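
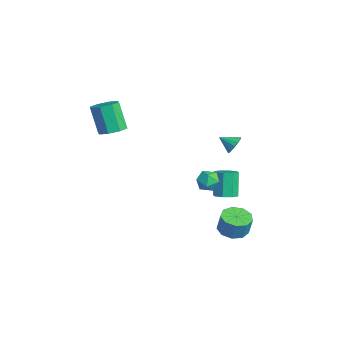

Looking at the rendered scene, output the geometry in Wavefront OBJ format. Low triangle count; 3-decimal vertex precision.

v -0.329 2.064 -0.009
v 0.328 2.462 -0.265
v 0.412 1.018 0.265
v 1.069 1.416 0.009
v 0.697 1.645 0.691
v 0.239 2.291 0.522
v 0.501 1.189 -0.522
v 0.043 1.835 -0.691
v 0.841 1.921 -0.582
v 0.962 2.203 0.167
v -0.222 1.277 -0.167
v -0.101 1.559 0.582
v -2.339 3.795 -3.352
v -1.942 4.44 -3.288
v -2.644 4.709 -1.663
v -3.041 4.065 -1.728
v -2.466 4.524 -3.528
v -3.167 4.793 -1.903
v -2.915 4.181 -3.665
v -3.616 4.45 -2.04
v -3.027 3.612 -3.619
v -3.728 3.881 -1.994
v -2.736 3.151 -3.417
v -3.438 3.42 -1.792
v -2.213 3.067 -3.177
v -2.914 3.336 -1.552
v -1.764 3.41 -3.04
v -2.465 3.679 -1.415
v -1.652 3.979 -3.086
v -2.353 4.248 -1.461
v -3.158 -2.878 3.046
v -2.364 -2.665 3.413
v -3.129 -2.929 5.221
v -3.922 -3.142 4.854
v -2.768 -2.115 3.323
v -3.533 -2.379 5.13
v -3.401 -2.012 3.07
v -4.166 -2.276 4.877
v -3.891 -2.416 2.804
v -4.656 -2.68 4.611
v -3.951 -3.091 2.679
v -4.716 -3.355 4.487
v -3.547 -3.641 2.77
v -4.312 -3.905 4.577
v -2.914 -3.744 3.023
v -3.679 -4.008 4.83
v -2.424 -3.34 3.289
v -3.189 -3.604 5.096
v 0.673 3.183 -4.233
v 1.54 2.813 -4.417
v 1.853 2.926 -3.171
v 0.987 3.297 -2.987
v 1.557 3.466 -4.481
v 1.87 3.58 -3.235
v 1.16 3.987 -4.428
v 1.474 4.101 -3.182
v 0.536 4.132 -4.285
v 0.849 4.245 -3.038
v -0.024 3.833 -4.117
v 0.289 3.946 -2.871
v -0.258 3.23 -4.003
v 0.056 3.343 -2.757
v -0.056 2.605 -3.997
v 0.258 2.718 -2.751
v 0.487 2.251 -4.102
v 0.801 2.364 -2.855
v 1.117 2.333 -4.268
v 1.431 2.446 -3.021
v 1.31 2.984 3.263
v 1.852 2.594 3.211
v 0.81 2.216 3.797
v 1.893 2.79 3.531
v 1.748 3.048 3.766
v 1.464 3.285 3.841
v 1.132 3.427 3.733
v 0.855 3.428 3.475
v 0.723 3.287 3.151
v 0.778 3.051 2.862
v 1.001 2.793 2.7
v 1.322 2.595 2.717
v 1.64 2.521 2.907
f 1 12 6
f 1 6 2
f 1 2 8
f 1 8 11
f 1 11 12
f 2 6 10
f 6 12 5
f 12 11 3
f 11 8 7
f 8 2 9
f 4 10 5
f 4 5 3
f 4 3 7
f 4 7 9
f 4 9 10
f 5 10 6
f 3 5 12
f 7 3 11
f 9 7 8
f 10 9 2
f 14 13 17
f 14 17 15
f 15 17 18
f 15 18 16
f 17 13 19
f 17 19 18
f 18 19 20
f 18 20 16
f 19 13 21
f 19 21 20
f 20 21 22
f 20 22 16
f 21 13 23
f 21 23 22
f 22 23 24
f 22 24 16
f 23 13 25
f 23 25 24
f 24 25 26
f 24 26 16
f 25 13 27
f 25 27 26
f 26 27 28
f 26 28 16
f 27 13 29
f 27 29 28
f 28 29 30
f 28 30 16
f 29 13 14
f 29 14 30
f 30 14 15
f 30 15 16
f 32 31 35
f 32 35 33
f 33 35 36
f 33 36 34
f 35 31 37
f 35 37 36
f 36 37 38
f 36 38 34
f 37 31 39
f 37 39 38
f 38 39 40
f 38 40 34
f 39 31 41
f 39 41 40
f 40 41 42
f 40 42 34
f 41 31 43
f 41 43 42
f 42 43 44
f 42 44 34
f 43 31 45
f 43 45 44
f 44 45 46
f 44 46 34
f 45 31 47
f 45 47 46
f 46 47 48
f 46 48 34
f 47 31 32
f 47 32 48
f 48 32 33
f 48 33 34
f 50 49 53
f 50 53 51
f 51 53 54
f 51 54 52
f 53 49 55
f 53 55 54
f 54 55 56
f 54 56 52
f 55 49 57
f 55 57 56
f 56 57 58
f 56 58 52
f 57 49 59
f 57 59 58
f 58 59 60
f 58 60 52
f 59 49 61
f 59 61 60
f 60 61 62
f 60 62 52
f 61 49 63
f 61 63 62
f 62 63 64
f 62 64 52
f 63 49 65
f 63 65 64
f 64 65 66
f 64 66 52
f 65 49 67
f 65 67 66
f 66 67 68
f 66 68 52
f 67 49 50
f 67 50 68
f 68 50 51
f 68 51 52
f 70 69 72
f 70 72 71
f 72 69 73
f 72 73 71
f 73 69 74
f 73 74 71
f 74 69 75
f 74 75 71
f 75 69 76
f 75 76 71
f 76 69 77
f 76 77 71
f 77 69 78
f 77 78 71
f 78 69 79
f 78 79 71
f 79 69 80
f 79 80 71
f 80 69 81
f 80 81 71
f 81 69 70
f 81 70 71



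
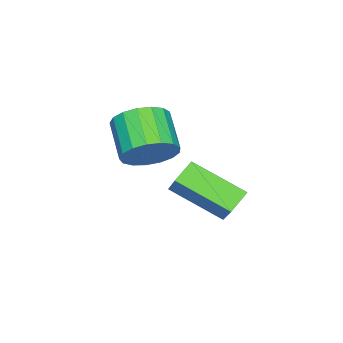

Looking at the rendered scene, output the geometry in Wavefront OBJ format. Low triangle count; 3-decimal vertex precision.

v 1.404 -0.404 -0.238
v 0.593 -0.21 0.277
v 1.202 1.524 -1.28
v 0.392 1.717 -0.764
v 2.268 0.283 0.864
v 1.458 0.476 1.38
v 2.067 2.21 -0.177
v 1.256 2.404 0.338
v 3.094 -0.174 2.429
v 3.845 -0.393 3.052
v 2.837 -1.286 3.953
v 2.086 -1.066 3.331
v 3.656 0.006 3.236
v 2.649 -0.886 4.138
v 3.339 0.364 3.236
v 2.331 -0.528 4.137
v 2.965 0.599 3.051
v 1.957 -0.294 3.952
v 2.621 0.657 2.723
v 1.613 -0.236 3.624
v 2.385 0.524 2.328
v 1.377 -0.368 3.23
v 2.311 0.232 1.957
v 1.304 -0.661 2.858
v 2.417 -0.153 1.693
v 1.41 -1.046 2.594
v 2.678 -0.543 1.598
v 1.671 -1.436 2.5
v 3.034 -0.849 1.694
v 2.027 -1.741 2.595
v 3.404 -0.999 1.958
v 2.396 -1.892 2.859
v 3.702 -0.961 2.33
v 2.695 -1.854 3.231
v 3.862 -0.742 2.725
v 2.854 -1.635 3.626
f 2 4 1
f 5 2 1
f 1 4 3
f 3 5 1
f 2 8 4
f 6 2 5
f 6 8 2
f 4 8 3
f 7 5 3
f 3 8 7
f 7 6 5
f 8 6 7
f 10 9 13
f 10 13 11
f 11 13 14
f 11 14 12
f 13 9 15
f 13 15 14
f 14 15 16
f 14 16 12
f 15 9 17
f 15 17 16
f 16 17 18
f 16 18 12
f 17 9 19
f 17 19 18
f 18 19 20
f 18 20 12
f 19 9 21
f 19 21 20
f 20 21 22
f 20 22 12
f 21 9 23
f 21 23 22
f 22 23 24
f 22 24 12
f 23 9 25
f 23 25 24
f 24 25 26
f 24 26 12
f 25 9 27
f 25 27 26
f 26 27 28
f 26 28 12
f 27 9 29
f 27 29 28
f 28 29 30
f 28 30 12
f 29 9 31
f 29 31 30
f 30 31 32
f 30 32 12
f 31 9 33
f 31 33 32
f 32 33 34
f 32 34 12
f 33 9 35
f 33 35 34
f 34 35 36
f 34 36 12
f 35 9 10
f 35 10 36
f 36 10 11
f 36 11 12



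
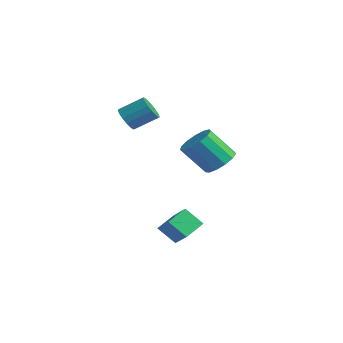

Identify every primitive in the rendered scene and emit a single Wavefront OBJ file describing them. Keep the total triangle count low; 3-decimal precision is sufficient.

v 0.954 0.53 -3.229
v 2.129 0.34 -2.367
v 0.752 1.576 -2.723
v 1.927 1.386 -1.86
v 1.633 1.054 -4.04
v 2.808 0.864 -3.177
v 1.431 2.1 -3.533
v 2.606 1.91 -2.671
v -2.784 1.263 2.346
v -2.27 1.313 1.859
v -1.661 2.328 2.607
v -2.176 2.277 3.094
v -2.505 1.533 1.752
v -1.896 2.548 2.5
v -2.804 1.691 1.78
v -2.196 2.706 2.529
v -3.099 1.752 1.939
v -2.49 2.766 2.687
v -3.322 1.7 2.19
v -2.713 2.715 2.938
v -3.421 1.548 2.477
v -2.813 2.563 3.225
v -3.375 1.33 2.734
v -2.766 2.345 3.482
v -3.193 1.097 2.902
v -2.585 2.112 3.651
v -2.918 0.902 2.943
v -2.309 1.917 3.691
v -2.612 0.79 2.847
v -2.003 1.805 3.595
v -2.346 0.786 2.636
v -1.737 1.801 3.384
v -2.18 0.891 2.359
v -1.571 1.906 3.107
v -2.152 1.081 2.078
v -1.544 2.096 2.826
v 1.399 3.704 0.386
v 2.175 3.813 0.849
v 1.476 2.885 2.237
v 0.701 2.776 1.774
v 1.878 4.214 0.968
v 1.18 3.286 2.356
v 1.429 4.453 0.902
v 0.731 3.525 2.29
v 0.971 4.454 0.672
v 0.272 3.526 2.06
v 0.648 4.217 0.351
v -0.05 3.289 1.739
v 0.564 3.817 0.042
v -0.134 2.889 1.43
v 0.745 3.381 -0.159
v 0.047 2.453 1.23
v 1.134 3.048 -0.186
v 0.436 2.12 1.202
v 1.607 2.923 -0.032
v 0.908 1.995 1.356
v 2.014 3.046 0.255
v 1.315 2.118 1.643
v 2.225 3.378 0.583
v 1.527 2.45 1.972
f 2 4 1
f 5 2 1
f 1 4 3
f 3 5 1
f 2 8 4
f 6 2 5
f 6 8 2
f 4 8 3
f 7 5 3
f 3 8 7
f 7 6 5
f 8 6 7
f 10 9 13
f 10 13 11
f 11 13 14
f 11 14 12
f 13 9 15
f 13 15 14
f 14 15 16
f 14 16 12
f 15 9 17
f 15 17 16
f 16 17 18
f 16 18 12
f 17 9 19
f 17 19 18
f 18 19 20
f 18 20 12
f 19 9 21
f 19 21 20
f 20 21 22
f 20 22 12
f 21 9 23
f 21 23 22
f 22 23 24
f 22 24 12
f 23 9 25
f 23 25 24
f 24 25 26
f 24 26 12
f 25 9 27
f 25 27 26
f 26 27 28
f 26 28 12
f 27 9 29
f 27 29 28
f 28 29 30
f 28 30 12
f 29 9 31
f 29 31 30
f 30 31 32
f 30 32 12
f 31 9 33
f 31 33 32
f 32 33 34
f 32 34 12
f 33 9 35
f 33 35 34
f 34 35 36
f 34 36 12
f 35 9 10
f 35 10 36
f 36 10 11
f 36 11 12
f 38 37 41
f 38 41 39
f 39 41 42
f 39 42 40
f 41 37 43
f 41 43 42
f 42 43 44
f 42 44 40
f 43 37 45
f 43 45 44
f 44 45 46
f 44 46 40
f 45 37 47
f 45 47 46
f 46 47 48
f 46 48 40
f 47 37 49
f 47 49 48
f 48 49 50
f 48 50 40
f 49 37 51
f 49 51 50
f 50 51 52
f 50 52 40
f 51 37 53
f 51 53 52
f 52 53 54
f 52 54 40
f 53 37 55
f 53 55 54
f 54 55 56
f 54 56 40
f 55 37 57
f 55 57 56
f 56 57 58
f 56 58 40
f 57 37 59
f 57 59 58
f 58 59 60
f 58 60 40
f 59 37 38
f 59 38 60
f 60 38 39
f 60 39 40



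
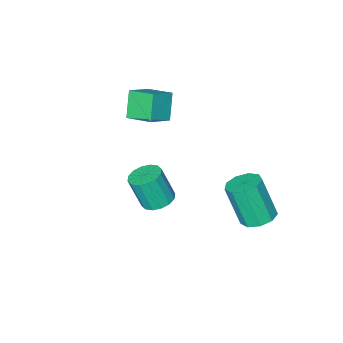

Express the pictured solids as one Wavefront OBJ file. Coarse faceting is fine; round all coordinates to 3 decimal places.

v 3.575 1.622 0.97
v 3.972 1.047 0.697
v 4.302 0.564 2.197
v 3.905 1.138 2.47
v 4.228 1.337 0.735
v 4.558 0.854 2.235
v 4.308 1.703 0.835
v 4.638 1.22 2.335
v 4.192 2.048 0.971
v 4.522 1.564 2.471
v 3.911 2.278 1.108
v 4.241 1.795 2.607
v 3.54 2.332 1.207
v 3.87 1.849 2.707
v 3.178 2.196 1.243
v 3.508 1.713 2.743
v 2.922 1.906 1.205
v 3.252 1.423 2.705
v 2.842 1.54 1.105
v 3.172 1.057 2.605
v 2.958 1.196 0.969
v 3.288 0.712 2.469
v 3.239 0.965 0.833
v 3.569 0.482 2.332
v 3.61 0.911 0.733
v 3.94 0.428 2.233
v 0.225 -3.43 2.902
v 1.343 -3.324 3.497
v -0.119 -2.174 3.327
v 0.998 -2.068 3.921
v 0.802 -2.872 1.719
v 1.919 -2.766 2.313
v 0.457 -1.616 2.143
v 1.575 -1.51 2.738
v -0.846 2.889 -2.014
v -0.358 3.553 -1.805
v -0.106 2.755 0.143
v -0.594 2.091 -0.066
v -0.915 3.67 -1.686
v -0.663 2.872 0.263
v -1.439 3.421 -1.72
v -1.188 2.624 0.229
v -1.686 2.924 -1.891
v -1.434 2.126 0.057
v -1.54 2.41 -2.12
v -1.288 1.612 -0.172
v -1.069 2.12 -2.3
v -0.817 1.323 -0.352
v -0.493 2.19 -2.346
v -0.242 1.393 -0.397
v -0.083 2.587 -2.236
v 0.169 1.789 -0.288
v -0.029 3.125 -2.023
v 0.222 2.328 -0.075
f 2 1 5
f 2 5 3
f 3 5 6
f 3 6 4
f 5 1 7
f 5 7 6
f 6 7 8
f 6 8 4
f 7 1 9
f 7 9 8
f 8 9 10
f 8 10 4
f 9 1 11
f 9 11 10
f 10 11 12
f 10 12 4
f 11 1 13
f 11 13 12
f 12 13 14
f 12 14 4
f 13 1 15
f 13 15 14
f 14 15 16
f 14 16 4
f 15 1 17
f 15 17 16
f 16 17 18
f 16 18 4
f 17 1 19
f 17 19 18
f 18 19 20
f 18 20 4
f 19 1 21
f 19 21 20
f 20 21 22
f 20 22 4
f 21 1 23
f 21 23 22
f 22 23 24
f 22 24 4
f 23 1 25
f 23 25 24
f 24 25 26
f 24 26 4
f 25 1 2
f 25 2 26
f 26 2 3
f 26 3 4
f 28 30 27
f 31 28 27
f 27 30 29
f 29 31 27
f 28 34 30
f 32 28 31
f 32 34 28
f 30 34 29
f 33 31 29
f 29 34 33
f 33 32 31
f 34 32 33
f 36 35 39
f 36 39 37
f 37 39 40
f 37 40 38
f 39 35 41
f 39 41 40
f 40 41 42
f 40 42 38
f 41 35 43
f 41 43 42
f 42 43 44
f 42 44 38
f 43 35 45
f 43 45 44
f 44 45 46
f 44 46 38
f 45 35 47
f 45 47 46
f 46 47 48
f 46 48 38
f 47 35 49
f 47 49 48
f 48 49 50
f 48 50 38
f 49 35 51
f 49 51 50
f 50 51 52
f 50 52 38
f 51 35 53
f 51 53 52
f 52 53 54
f 52 54 38
f 53 35 36
f 53 36 54
f 54 36 37
f 54 37 38



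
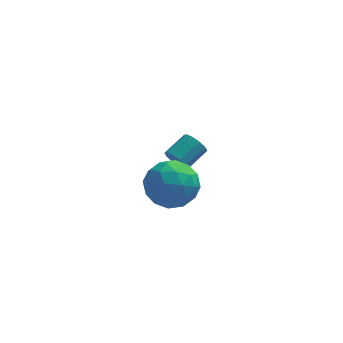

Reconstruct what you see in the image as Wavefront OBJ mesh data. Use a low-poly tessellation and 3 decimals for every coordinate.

v 1.519 -1.626 2.035
v 2.43 -1.088 1.429
v 2.51 -3.332 2.011
v 3.421 -2.794 1.405
v 3.205 -2.5 2.569
v 2.593 -1.445 2.584
v 2.347 -2.975 0.856
v 1.735 -1.92 0.871
v 2.942 -1.921 0.701
v 3.473 -1.628 1.759
v 1.467 -2.792 1.681
v 1.998 -2.499 2.739
v 1.888 -1.207 1.734
v 3.052 -3.213 1.706
v 2.926 -3.04 2.39
v 3.461 -2.724 2.034
v 1.983 -1.417 2.413
v 2.519 -1.101 2.057
v 2.975 -1.931 2.727
v 2.421 -3.319 1.383
v 2.957 -3.003 1.027
v 1.479 -1.696 1.406
v 2.014 -1.38 1.05
v 1.965 -2.489 0.713
v 2.724 -1.381 0.95
v 3.307 -2.384 0.936
v 2.675 -2.49 0.613
v 2.315 -1.87 0.622
v 3.036 -1.208 1.572
v 3.619 -2.212 1.558
v 3.492 -2.039 2.242
v 3.132 -1.419 2.25
v 3.337 -1.698 1.144
v 1.321 -2.208 1.882
v 1.904 -3.212 1.868
v 1.808 -3.001 1.19
v 1.448 -2.381 1.198
v 1.633 -2.036 2.504
v 2.216 -3.039 2.49
v 2.625 -2.55 2.818
v 2.265 -1.93 2.827
v 1.603 -2.722 2.296
v 2.57 2.256 -0.644
v 2.969 2.183 -1.152
v 3.79 3.012 -0.624
v 3.39 3.084 -0.116
v 2.717 2.485 -1.234
v 3.537 3.314 -0.706
v 2.408 2.699 -1.09
v 3.229 3.528 -0.563
v 2.162 2.744 -0.776
v 2.983 3.573 -0.249
v 2.071 2.602 -0.412
v 2.892 3.431 0.115
v 2.17 2.328 -0.136
v 2.991 3.157 0.392
v 2.423 2.026 -0.054
v 3.243 2.855 0.474
v 2.731 1.812 -0.197
v 3.552 2.641 0.33
v 2.977 1.767 -0.511
v 3.798 2.596 0.016
v 3.068 1.909 -0.875
v 3.889 2.738 -0.348
f 1 38 17
f 38 12 41
f 17 41 6
f 38 41 17
f 1 17 13
f 17 6 18
f 13 18 2
f 17 18 13
f 1 13 22
f 13 2 23
f 22 23 8
f 13 23 22
f 1 22 34
f 22 8 37
f 34 37 11
f 22 37 34
f 1 34 38
f 34 11 42
f 38 42 12
f 34 42 38
f 2 18 29
f 18 6 32
f 29 32 10
f 18 32 29
f 6 41 19
f 41 12 40
f 19 40 5
f 41 40 19
f 12 42 39
f 42 11 35
f 39 35 3
f 42 35 39
f 11 37 36
f 37 8 24
f 36 24 7
f 37 24 36
f 8 23 28
f 23 2 25
f 28 25 9
f 23 25 28
f 4 30 16
f 30 10 31
f 16 31 5
f 30 31 16
f 4 16 14
f 16 5 15
f 14 15 3
f 16 15 14
f 4 14 21
f 14 3 20
f 21 20 7
f 14 20 21
f 4 21 26
f 21 7 27
f 26 27 9
f 21 27 26
f 4 26 30
f 26 9 33
f 30 33 10
f 26 33 30
f 5 31 19
f 31 10 32
f 19 32 6
f 31 32 19
f 3 15 39
f 15 5 40
f 39 40 12
f 15 40 39
f 7 20 36
f 20 3 35
f 36 35 11
f 20 35 36
f 9 27 28
f 27 7 24
f 28 24 8
f 27 24 28
f 10 33 29
f 33 9 25
f 29 25 2
f 33 25 29
f 44 43 47
f 44 47 45
f 45 47 48
f 45 48 46
f 47 43 49
f 47 49 48
f 48 49 50
f 48 50 46
f 49 43 51
f 49 51 50
f 50 51 52
f 50 52 46
f 51 43 53
f 51 53 52
f 52 53 54
f 52 54 46
f 53 43 55
f 53 55 54
f 54 55 56
f 54 56 46
f 55 43 57
f 55 57 56
f 56 57 58
f 56 58 46
f 57 43 59
f 57 59 58
f 58 59 60
f 58 60 46
f 59 43 61
f 59 61 60
f 60 61 62
f 60 62 46
f 61 43 63
f 61 63 62
f 62 63 64
f 62 64 46
f 63 43 44
f 63 44 64
f 64 44 45
f 64 45 46



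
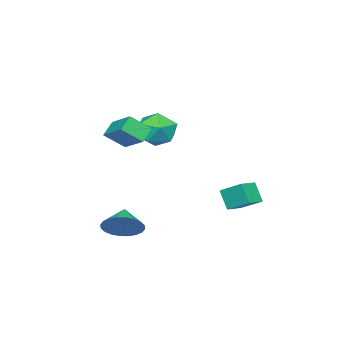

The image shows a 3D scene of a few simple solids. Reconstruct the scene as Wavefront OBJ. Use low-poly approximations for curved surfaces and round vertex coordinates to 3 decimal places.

v -4.116 0.123 -1.749
v -4.093 1.307 -1.08
v -3.812 0.71 -2.798
v -3.788 1.894 -2.129
v -2.992 -0.034 -1.511
v -2.968 1.15 -0.842
v -2.687 0.553 -2.56
v -2.664 1.737 -1.891
v 3.05 -1.809 -2.183
v 3.496 -1.381 -1.346
v 2.13 -2.271 -1.457
v 3.25 -1.082 -1.467
v 2.974 -0.893 -1.696
v 2.709 -0.843 -2
v 2.496 -0.941 -2.331
v 2.368 -1.17 -2.64
v 2.343 -1.497 -2.88
v 2.426 -1.871 -3.013
v 2.604 -2.236 -3.02
v 2.85 -2.535 -2.9
v 3.126 -2.724 -2.67
v 3.391 -2.774 -2.367
v 3.604 -2.676 -2.035
v 3.732 -2.447 -1.726
v 3.757 -2.12 -1.487
v 3.674 -1.746 -1.353
v 1.034 -2.393 2.996
v 1.675 -3.183 3.806
v 1.77 -0.981 3.791
v 2.412 -1.771 4.6
v 1.768 -2.429 2.38
v 2.41 -3.219 3.189
v 2.505 -1.017 3.174
v 3.146 -1.807 3.984
v -1.203 -1.734 1.988
v -0.465 -2.608 2.045
v -2.395 -2.672 3.055
v -1.657 -3.546 3.112
v -1.415 -2.556 3.637
v -0.678 -1.976 2.977
v -2.182 -3.304 2.123
v -1.445 -2.724 1.463
v -1.069 -3.578 2.129
v -0.595 -3.116 3.064
v -2.265 -2.164 2.036
v -1.791 -1.702 2.971
f 2 4 1
f 5 2 1
f 1 4 3
f 3 5 1
f 2 8 4
f 6 2 5
f 6 8 2
f 4 8 3
f 7 5 3
f 3 8 7
f 7 6 5
f 8 6 7
f 10 9 12
f 10 12 11
f 12 9 13
f 12 13 11
f 13 9 14
f 13 14 11
f 14 9 15
f 14 15 11
f 15 9 16
f 15 16 11
f 16 9 17
f 16 17 11
f 17 9 18
f 17 18 11
f 18 9 19
f 18 19 11
f 19 9 20
f 19 20 11
f 20 9 21
f 20 21 11
f 21 9 22
f 21 22 11
f 22 9 23
f 22 23 11
f 23 9 24
f 23 24 11
f 24 9 25
f 24 25 11
f 25 9 26
f 25 26 11
f 26 9 10
f 26 10 11
f 28 30 27
f 31 28 27
f 27 30 29
f 29 31 27
f 28 34 30
f 32 28 31
f 32 34 28
f 30 34 29
f 33 31 29
f 29 34 33
f 33 32 31
f 34 32 33
f 35 46 40
f 35 40 36
f 35 36 42
f 35 42 45
f 35 45 46
f 36 40 44
f 40 46 39
f 46 45 37
f 45 42 41
f 42 36 43
f 38 44 39
f 38 39 37
f 38 37 41
f 38 41 43
f 38 43 44
f 39 44 40
f 37 39 46
f 41 37 45
f 43 41 42
f 44 43 36



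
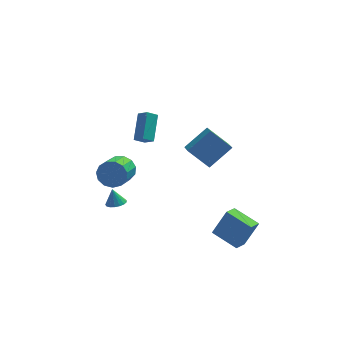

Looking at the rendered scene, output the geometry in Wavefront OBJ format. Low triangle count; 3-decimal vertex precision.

v -3.186 0.177 -4.076
v -2.724 -0.224 -3.891
v -3.394 0.423 -3.024
v -2.579 0.043 -3.925
v -2.573 0.342 -3.994
v -2.708 0.603 -4.081
v -2.953 0.766 -4.167
v -3.251 0.794 -4.233
v -3.534 0.682 -4.262
v -3.737 0.453 -4.249
v -3.815 0.161 -4.196
v -3.748 -0.127 -4.116
v -3.553 -0.345 -4.026
v -3.274 -0.444 -3.948
v -2.974 -0.4 -3.9
v 3.481 -4.501 -4.556
v 4.3 -4.314 -2.918
v 2.173 -3.417 -4.026
v 2.992 -3.229 -2.388
v 4.008 -3.691 -4.912
v 4.827 -3.503 -3.274
v 2.7 -2.606 -4.382
v 3.519 -2.419 -2.744
v -2.856 1.914 -2.352
v -2.198 1.966 -1.656
v -2.745 0.517 -1.031
v -3.404 0.466 -1.728
v -2.639 2.214 -1.467
v -3.187 0.766 -0.842
v -3.15 2.368 -1.559
v -3.697 0.919 -0.934
v -3.567 2.377 -1.903
v -4.115 0.928 -1.278
v -3.759 2.239 -2.39
v -4.306 0.791 -1.765
v -3.664 1.999 -2.865
v -4.211 0.55 -2.24
v -3.312 1.731 -3.177
v -3.86 0.283 -2.552
v -2.816 1.522 -3.228
v -3.364 0.073 -2.603
v -2.333 1.437 -3
v -2.88 -0.012 -2.376
v -2.015 1.504 -2.567
v -2.563 0.055 -1.943
v -1.965 1.701 -2.066
v -2.513 0.252 -1.441
v 0.739 -3.985 3.55
v 2.033 -3.328 4.665
v 0.633 -2.775 2.96
v 1.927 -2.119 4.075
v 1.913 -4.421 2.445
v 3.207 -3.765 3.56
v 1.807 -3.212 1.855
v 3.101 -2.555 2.97
v -1.45 1.176 0.501
v -2.085 0.932 0.942
v -1.147 2.627 1.737
v -1.781 2.383 2.179
v -0.939 0.677 0.961
v -1.573 0.433 1.403
v -0.635 2.128 2.198
v -1.27 1.884 2.639
f 2 1 4
f 2 4 3
f 4 1 5
f 4 5 3
f 5 1 6
f 5 6 3
f 6 1 7
f 6 7 3
f 7 1 8
f 7 8 3
f 8 1 9
f 8 9 3
f 9 1 10
f 9 10 3
f 10 1 11
f 10 11 3
f 11 1 12
f 11 12 3
f 12 1 13
f 12 13 3
f 13 1 14
f 13 14 3
f 14 1 15
f 14 15 3
f 15 1 2
f 15 2 3
f 17 19 16
f 20 17 16
f 16 19 18
f 18 20 16
f 17 23 19
f 21 17 20
f 21 23 17
f 19 23 18
f 22 20 18
f 18 23 22
f 22 21 20
f 23 21 22
f 25 24 28
f 25 28 26
f 26 28 29
f 26 29 27
f 28 24 30
f 28 30 29
f 29 30 31
f 29 31 27
f 30 24 32
f 30 32 31
f 31 32 33
f 31 33 27
f 32 24 34
f 32 34 33
f 33 34 35
f 33 35 27
f 34 24 36
f 34 36 35
f 35 36 37
f 35 37 27
f 36 24 38
f 36 38 37
f 37 38 39
f 37 39 27
f 38 24 40
f 38 40 39
f 39 40 41
f 39 41 27
f 40 24 42
f 40 42 41
f 41 42 43
f 41 43 27
f 42 24 44
f 42 44 43
f 43 44 45
f 43 45 27
f 44 24 46
f 44 46 45
f 45 46 47
f 45 47 27
f 46 24 25
f 46 25 47
f 47 25 26
f 47 26 27
f 49 51 48
f 52 49 48
f 48 51 50
f 50 52 48
f 49 55 51
f 53 49 52
f 53 55 49
f 51 55 50
f 54 52 50
f 50 55 54
f 54 53 52
f 55 53 54
f 57 59 56
f 60 57 56
f 56 59 58
f 58 60 56
f 57 63 59
f 61 57 60
f 61 63 57
f 59 63 58
f 62 60 58
f 58 63 62
f 62 61 60
f 63 61 62



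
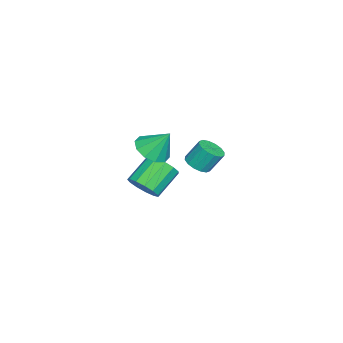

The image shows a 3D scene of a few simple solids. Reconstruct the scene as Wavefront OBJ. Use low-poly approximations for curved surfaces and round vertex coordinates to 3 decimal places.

v -2.461 -1.645 -2.608
v -1.895 -1.86 -1.8
v -3.233 -1.109 -0.663
v -3.799 -0.895 -1.472
v -1.744 -1.338 -1.967
v -3.082 -0.587 -0.83
v -1.82 -0.913 -2.338
v -3.159 -0.162 -1.201
v -2.1 -0.721 -2.795
v -3.439 0.03 -1.658
v -2.494 -0.822 -3.192
v -3.833 -0.071 -2.055
v -2.878 -1.185 -3.404
v -4.217 -0.434 -2.268
v -3.129 -1.694 -3.364
v -4.468 -0.943 -2.227
v -3.168 -2.187 -3.083
v -4.507 -1.436 -1.947
v -2.983 -2.509 -2.652
v -4.321 -1.758 -1.515
v -2.631 -2.557 -2.207
v -3.97 -1.806 -1.07
v -2.226 -2.315 -1.889
v -3.564 -1.564 -0.753
v -2.052 -1.012 0.718
v -1.114 -0.588 0.36
v -1.968 -0.028 2.102
v -1.618 -0.21 0.121
v -2.288 -0.138 0.111
v -2.867 -0.401 0.332
v -3.135 -0.897 0.701
v -2.989 -1.437 1.077
v -2.485 -1.814 1.315
v -1.816 -1.886 1.326
v -1.236 -1.624 1.104
v -0.968 -1.128 0.735
v 3.283 2.769 3.394
v 3.946 3.086 3.315
v 3.761 3.749 4.406
v 3.097 3.431 4.486
v 3.703 3.319 3.132
v 3.517 3.981 4.223
v 3.347 3.404 3.02
v 3.161 4.066 4.111
v 2.973 3.319 3.008
v 2.788 3.981 4.099
v 2.683 3.087 3.1
v 2.497 3.749 4.191
v 2.553 2.769 3.27
v 2.368 3.431 4.362
v 2.619 2.451 3.474
v 2.434 3.114 4.565
v 2.863 2.219 3.657
v 2.677 2.881 4.748
v 3.219 2.134 3.769
v 3.033 2.796 4.86
v 3.592 2.219 3.781
v 3.407 2.881 4.872
v 3.883 2.451 3.689
v 3.697 3.113 4.78
v 4.012 2.769 3.518
v 3.827 3.431 4.61
f 2 1 5
f 2 5 3
f 3 5 6
f 3 6 4
f 5 1 7
f 5 7 6
f 6 7 8
f 6 8 4
f 7 1 9
f 7 9 8
f 8 9 10
f 8 10 4
f 9 1 11
f 9 11 10
f 10 11 12
f 10 12 4
f 11 1 13
f 11 13 12
f 12 13 14
f 12 14 4
f 13 1 15
f 13 15 14
f 14 15 16
f 14 16 4
f 15 1 17
f 15 17 16
f 16 17 18
f 16 18 4
f 17 1 19
f 17 19 18
f 18 19 20
f 18 20 4
f 19 1 21
f 19 21 20
f 20 21 22
f 20 22 4
f 21 1 23
f 21 23 22
f 22 23 24
f 22 24 4
f 23 1 2
f 23 2 24
f 24 2 3
f 24 3 4
f 26 25 28
f 26 28 27
f 28 25 29
f 28 29 27
f 29 25 30
f 29 30 27
f 30 25 31
f 30 31 27
f 31 25 32
f 31 32 27
f 32 25 33
f 32 33 27
f 33 25 34
f 33 34 27
f 34 25 35
f 34 35 27
f 35 25 36
f 35 36 27
f 36 25 26
f 36 26 27
f 38 37 41
f 38 41 39
f 39 41 42
f 39 42 40
f 41 37 43
f 41 43 42
f 42 43 44
f 42 44 40
f 43 37 45
f 43 45 44
f 44 45 46
f 44 46 40
f 45 37 47
f 45 47 46
f 46 47 48
f 46 48 40
f 47 37 49
f 47 49 48
f 48 49 50
f 48 50 40
f 49 37 51
f 49 51 50
f 50 51 52
f 50 52 40
f 51 37 53
f 51 53 52
f 52 53 54
f 52 54 40
f 53 37 55
f 53 55 54
f 54 55 56
f 54 56 40
f 55 37 57
f 55 57 56
f 56 57 58
f 56 58 40
f 57 37 59
f 57 59 58
f 58 59 60
f 58 60 40
f 59 37 61
f 59 61 60
f 60 61 62
f 60 62 40
f 61 37 38
f 61 38 62
f 62 38 39
f 62 39 40



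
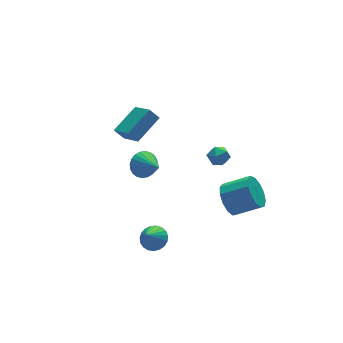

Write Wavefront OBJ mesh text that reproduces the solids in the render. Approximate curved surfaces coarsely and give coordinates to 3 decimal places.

v -1.256 2.133 0.801
v -1.709 2.488 1.44
v -1.392 3.641 -0.134
v -1.845 3.996 0.504
v 0.445 2.804 1.636
v -0.008 3.159 2.274
v 0.309 4.312 0.7
v -0.144 4.667 1.339
v 1.72 -2.93 -1.497
v 2.408 -2.573 -2.235
v 3.708 -3.352 -1.401
v 3.02 -3.71 -0.663
v 2.385 -2.151 -1.805
v 3.685 -2.93 -0.971
v 2.151 -1.976 -1.278
v 3.451 -2.755 -0.444
v 1.781 -2.104 -0.82
v 3.081 -2.883 0.014
v 1.391 -2.495 -0.577
v 2.691 -3.274 0.257
v 1.105 -3.023 -0.626
v 2.405 -3.803 0.208
v 1.015 -3.523 -0.952
v 2.315 -4.302 -0.118
v 1.149 -3.834 -1.451
v 2.449 -4.613 -0.616
v 1.464 -3.858 -1.964
v 2.764 -4.637 -1.13
v 1.86 -3.588 -2.329
v 3.16 -4.367 -1.495
v 2.212 -3.109 -2.43
v 3.512 -3.888 -1.596
v 1.187 -1.78 1.348
v 1.472 -1.412 1.89
v 1.548 -2.768 1.83
v 1.833 -2.4 2.372
v 1.122 -2.436 2.299
v 0.9 -1.825 2.001
v 2.12 -2.355 1.719
v 1.898 -1.744 1.421
v 2.049 -1.767 2.12
v 1.432 -1.817 2.478
v 1.588 -2.363 1.242
v 0.971 -2.413 1.6
v -2.994 -3.075 -2.575
v -2.339 -3.475 -2.316
v -3.686 -3.505 -1.485
v -2.298 -3.174 -2.171
v -2.378 -2.855 -2.097
v -2.565 -2.575 -2.104
v -2.825 -2.381 -2.194
v -3.115 -2.307 -2.349
v -3.384 -2.366 -2.543
v -3.585 -2.548 -2.742
v -3.684 -2.821 -2.913
v -3.664 -3.138 -3.025
v -3.528 -3.444 -3.059
v -3.3 -3.686 -3.01
v -3.018 -3.823 -2.885
v -2.733 -3.831 -2.706
v -2.492 -3.708 -2.505
v -0.973 2.047 -1.401
v -0.079 2.131 -1.468
v -0.767 0.573 -0.499
v -0.143 2.305 -1.169
v -0.332 2.44 -0.906
v -0.619 2.514 -0.718
v -0.96 2.518 -0.634
v -1.303 2.45 -0.667
v -1.596 2.32 -0.812
v -1.794 2.149 -1.046
v -1.867 1.962 -1.335
v -1.803 1.789 -1.633
v -1.614 1.654 -1.896
v -1.327 1.579 -2.084
v -0.986 1.576 -2.168
v -0.643 1.644 -2.135
v -0.35 1.773 -1.99
v -0.152 1.944 -1.756
f 2 4 1
f 5 2 1
f 1 4 3
f 3 5 1
f 2 8 4
f 6 2 5
f 6 8 2
f 4 8 3
f 7 5 3
f 3 8 7
f 7 6 5
f 8 6 7
f 10 9 13
f 10 13 11
f 11 13 14
f 11 14 12
f 13 9 15
f 13 15 14
f 14 15 16
f 14 16 12
f 15 9 17
f 15 17 16
f 16 17 18
f 16 18 12
f 17 9 19
f 17 19 18
f 18 19 20
f 18 20 12
f 19 9 21
f 19 21 20
f 20 21 22
f 20 22 12
f 21 9 23
f 21 23 22
f 22 23 24
f 22 24 12
f 23 9 25
f 23 25 24
f 24 25 26
f 24 26 12
f 25 9 27
f 25 27 26
f 26 27 28
f 26 28 12
f 27 9 29
f 27 29 28
f 28 29 30
f 28 30 12
f 29 9 31
f 29 31 30
f 30 31 32
f 30 32 12
f 31 9 10
f 31 10 32
f 32 10 11
f 32 11 12
f 33 44 38
f 33 38 34
f 33 34 40
f 33 40 43
f 33 43 44
f 34 38 42
f 38 44 37
f 44 43 35
f 43 40 39
f 40 34 41
f 36 42 37
f 36 37 35
f 36 35 39
f 36 39 41
f 36 41 42
f 37 42 38
f 35 37 44
f 39 35 43
f 41 39 40
f 42 41 34
f 46 45 48
f 46 48 47
f 48 45 49
f 48 49 47
f 49 45 50
f 49 50 47
f 50 45 51
f 50 51 47
f 51 45 52
f 51 52 47
f 52 45 53
f 52 53 47
f 53 45 54
f 53 54 47
f 54 45 55
f 54 55 47
f 55 45 56
f 55 56 47
f 56 45 57
f 56 57 47
f 57 45 58
f 57 58 47
f 58 45 59
f 58 59 47
f 59 45 60
f 59 60 47
f 60 45 61
f 60 61 47
f 61 45 46
f 61 46 47
f 63 62 65
f 63 65 64
f 65 62 66
f 65 66 64
f 66 62 67
f 66 67 64
f 67 62 68
f 67 68 64
f 68 62 69
f 68 69 64
f 69 62 70
f 69 70 64
f 70 62 71
f 70 71 64
f 71 62 72
f 71 72 64
f 72 62 73
f 72 73 64
f 73 62 74
f 73 74 64
f 74 62 75
f 74 75 64
f 75 62 76
f 75 76 64
f 76 62 77
f 76 77 64
f 77 62 78
f 77 78 64
f 78 62 79
f 78 79 64
f 79 62 63
f 79 63 64



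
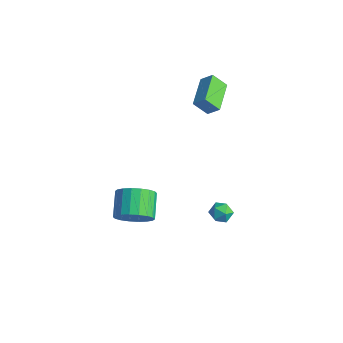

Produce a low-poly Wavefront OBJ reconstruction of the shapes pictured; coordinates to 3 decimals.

v -4.245 4.419 3.321
v -4.755 3.826 4.165
v -3.664 4.777 3.924
v -4.174 4.184 4.767
v -2.986 2.896 3.013
v -3.496 2.303 3.856
v -2.405 3.254 3.615
v -2.915 2.661 4.459
v -1.431 -3.223 -1.065
v -1.134 -3.719 -0.141
v -2.173 -2.793 0.689
v -2.469 -2.297 -0.235
v -0.824 -3.347 -0.168
v -1.863 -2.421 0.662
v -0.634 -2.95 -0.373
v -1.673 -2.024 0.457
v -0.602 -2.607 -0.715
v -1.641 -1.682 0.115
v -0.734 -2.387 -1.126
v -1.773 -1.461 -0.296
v -1.004 -2.332 -1.525
v -2.043 -1.406 -0.695
v -1.358 -2.453 -1.833
v -2.397 -1.527 -1.003
v -1.727 -2.727 -1.989
v -2.766 -1.801 -1.159
v -2.037 -3.099 -1.962
v -3.076 -2.173 -1.132
v -2.227 -3.496 -1.757
v -3.266 -2.57 -0.927
v -2.259 -3.838 -1.415
v -3.298 -2.913 -0.585
v -2.127 -4.059 -1.004
v -3.166 -3.133 -0.174
v -1.857 -4.114 -0.605
v -2.896 -3.188 0.225
v -1.503 -3.993 -0.297
v -2.542 -3.067 0.533
v -1.243 2.182 -3.862
v -0.925 2.699 -3.463
v -0.455 1.401 -3.477
v -0.137 1.918 -3.078
v -0.798 1.677 -2.9
v -1.285 2.16 -3.138
v -0.095 1.94 -3.802
v -0.582 2.423 -4.04
v -0.216 2.549 -3.427
v -0.65 2.386 -2.869
v -0.73 1.714 -4.071
v -1.164 1.551 -3.513
f 2 4 1
f 5 2 1
f 1 4 3
f 3 5 1
f 2 8 4
f 6 2 5
f 6 8 2
f 4 8 3
f 7 5 3
f 3 8 7
f 7 6 5
f 8 6 7
f 10 9 13
f 10 13 11
f 11 13 14
f 11 14 12
f 13 9 15
f 13 15 14
f 14 15 16
f 14 16 12
f 15 9 17
f 15 17 16
f 16 17 18
f 16 18 12
f 17 9 19
f 17 19 18
f 18 19 20
f 18 20 12
f 19 9 21
f 19 21 20
f 20 21 22
f 20 22 12
f 21 9 23
f 21 23 22
f 22 23 24
f 22 24 12
f 23 9 25
f 23 25 24
f 24 25 26
f 24 26 12
f 25 9 27
f 25 27 26
f 26 27 28
f 26 28 12
f 27 9 29
f 27 29 28
f 28 29 30
f 28 30 12
f 29 9 31
f 29 31 30
f 30 31 32
f 30 32 12
f 31 9 33
f 31 33 32
f 32 33 34
f 32 34 12
f 33 9 35
f 33 35 34
f 34 35 36
f 34 36 12
f 35 9 37
f 35 37 36
f 36 37 38
f 36 38 12
f 37 9 10
f 37 10 38
f 38 10 11
f 38 11 12
f 39 50 44
f 39 44 40
f 39 40 46
f 39 46 49
f 39 49 50
f 40 44 48
f 44 50 43
f 50 49 41
f 49 46 45
f 46 40 47
f 42 48 43
f 42 43 41
f 42 41 45
f 42 45 47
f 42 47 48
f 43 48 44
f 41 43 50
f 45 41 49
f 47 45 46
f 48 47 40



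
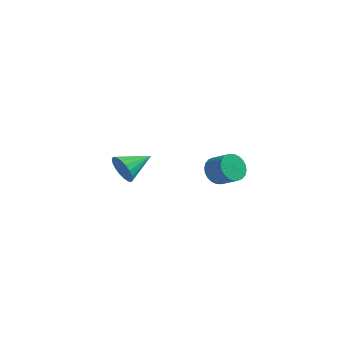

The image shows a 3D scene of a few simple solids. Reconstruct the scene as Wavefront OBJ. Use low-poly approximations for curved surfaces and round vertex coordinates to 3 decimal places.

v 3.136 1.35 -1.6
v 3.548 1.068 -2.431
v 4.697 0.807 -1.771
v 4.284 1.09 -0.94
v 3.631 1.437 -2.429
v 4.78 1.177 -1.77
v 3.638 1.793 -2.301
v 4.787 1.533 -1.642
v 3.569 2.082 -2.066
v 4.718 1.821 -1.407
v 3.434 2.259 -1.76
v 4.583 1.999 -1.101
v 3.253 2.298 -1.43
v 4.402 2.037 -0.771
v 3.055 2.193 -1.126
v 4.203 1.932 -0.466
v 2.868 1.959 -0.893
v 4.017 1.698 -0.234
v 2.723 1.633 -0.769
v 3.872 1.372 -0.109
v 2.64 1.263 -0.77
v 3.789 1.003 -0.111
v 2.633 0.907 -0.898
v 3.782 0.647 -0.239
v 2.702 0.619 -1.133
v 3.851 0.358 -0.474
v 2.837 0.441 -1.439
v 3.986 0.181 -0.78
v 3.018 0.403 -1.769
v 4.167 0.142 -1.11
v 3.217 0.508 -2.074
v 4.365 0.247 -1.414
v 3.403 0.742 -2.306
v 4.552 0.481 -1.647
v -3.863 2.914 -3.761
v -3.224 2.863 -4.63
v -2.877 4.626 -3.139
v -3.593 3.131 -4.784
v -4.015 3.356 -4.735
v -4.406 3.493 -4.493
v -4.69 3.516 -4.106
v -4.811 3.42 -3.65
v -4.743 3.224 -3.217
v -4.501 2.966 -2.891
v -4.133 2.698 -2.738
v -3.711 2.473 -2.787
v -3.319 2.336 -3.029
v -3.035 2.313 -3.416
v -2.915 2.409 -3.871
v -2.982 2.605 -4.305
f 2 1 5
f 2 5 3
f 3 5 6
f 3 6 4
f 5 1 7
f 5 7 6
f 6 7 8
f 6 8 4
f 7 1 9
f 7 9 8
f 8 9 10
f 8 10 4
f 9 1 11
f 9 11 10
f 10 11 12
f 10 12 4
f 11 1 13
f 11 13 12
f 12 13 14
f 12 14 4
f 13 1 15
f 13 15 14
f 14 15 16
f 14 16 4
f 15 1 17
f 15 17 16
f 16 17 18
f 16 18 4
f 17 1 19
f 17 19 18
f 18 19 20
f 18 20 4
f 19 1 21
f 19 21 20
f 20 21 22
f 20 22 4
f 21 1 23
f 21 23 22
f 22 23 24
f 22 24 4
f 23 1 25
f 23 25 24
f 24 25 26
f 24 26 4
f 25 1 27
f 25 27 26
f 26 27 28
f 26 28 4
f 27 1 29
f 27 29 28
f 28 29 30
f 28 30 4
f 29 1 31
f 29 31 30
f 30 31 32
f 30 32 4
f 31 1 33
f 31 33 32
f 32 33 34
f 32 34 4
f 33 1 2
f 33 2 34
f 34 2 3
f 34 3 4
f 36 35 38
f 36 38 37
f 38 35 39
f 38 39 37
f 39 35 40
f 39 40 37
f 40 35 41
f 40 41 37
f 41 35 42
f 41 42 37
f 42 35 43
f 42 43 37
f 43 35 44
f 43 44 37
f 44 35 45
f 44 45 37
f 45 35 46
f 45 46 37
f 46 35 47
f 46 47 37
f 47 35 48
f 47 48 37
f 48 35 49
f 48 49 37
f 49 35 50
f 49 50 37
f 50 35 36
f 50 36 37



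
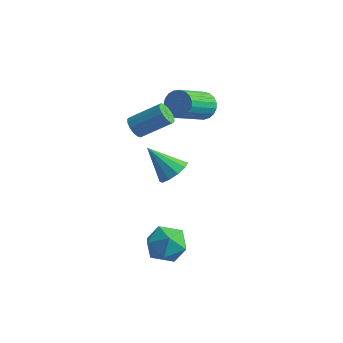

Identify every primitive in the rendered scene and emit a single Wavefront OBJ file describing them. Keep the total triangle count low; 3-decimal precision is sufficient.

v -1.542 0.695 3.355
v -1.084 0.289 3.169
v 0.14 1.198 4.2
v -0.318 1.605 4.385
v -1.077 0.533 2.946
v 0.147 1.442 3.976
v -1.195 0.821 2.832
v 0.029 1.73 3.862
v -1.406 1.075 2.858
v -0.182 1.984 3.888
v -1.653 1.228 3.017
v -0.429 2.137 4.048
v -1.871 1.238 3.267
v -0.647 2.147 4.297
v -2 1.102 3.54
v -0.776 2.011 4.571
v -2.007 0.858 3.764
v -0.783 1.767 4.794
v -1.889 0.57 3.878
v -0.665 1.479 4.908
v -1.678 0.316 3.852
v -0.454 1.225 4.882
v -1.431 0.163 3.692
v -0.207 1.072 4.723
v -1.213 0.153 3.443
v 0.011 1.062 4.473
v -0.239 4.37 3.379
v 0.578 4.373 3.525
v 0.396 2.593 4.586
v -0.421 2.59 4.441
v 0.456 4.548 3.796
v 0.274 2.768 4.858
v 0.214 4.691 3.996
v 0.032 2.912 5.057
v -0.107 4.779 4.089
v -0.288 3 5.15
v -0.45 4.797 4.059
v -0.632 3.017 5.121
v -0.757 4.74 3.912
v -0.939 2.961 4.973
v -0.974 4.62 3.673
v -1.156 2.84 4.734
v -1.065 4.456 3.383
v -1.246 2.676 4.444
v -1.012 4.277 3.092
v -1.194 2.498 4.153
v -0.826 4.115 2.851
v -1.008 2.335 3.912
v -0.539 3.996 2.701
v -0.72 2.216 3.763
v -0.199 3.942 2.669
v -0.381 2.163 3.73
v 0.133 3.962 2.76
v -0.048 2.183 3.821
v 0.401 4.053 2.957
v 0.22 2.273 4.019
v 0.559 4.198 3.228
v 0.377 2.418 4.289
v -0.546 2.443 -0.546
v -0.118 3.013 0.003
v -1.894 2.077 0.886
v -0.498 3.302 -0.282
v -0.897 3.263 -0.667
v -1.162 2.91 -1.006
v -1.192 2.379 -1.17
v -0.975 1.873 -1.095
v -0.594 1.584 -0.81
v -0.195 1.623 -0.425
v 0.07 1.975 -0.086
v 0.099 2.506 0.078
v 1.993 -1.31 -1.23
v 2.995 -1.347 -1.739
v 2.105 -3.093 -0.881
v 3.107 -3.13 -1.39
v 2.994 -2.59 -0.41
v 2.925 -1.488 -0.626
v 2.175 -2.952 -1.994
v 2.106 -1.85 -2.21
v 3.108 -2.362 -2.212
v 3.614 -2.138 -1.232
v 1.486 -2.302 -1.388
v 1.992 -2.078 -0.408
f 2 1 5
f 2 5 3
f 3 5 6
f 3 6 4
f 5 1 7
f 5 7 6
f 6 7 8
f 6 8 4
f 7 1 9
f 7 9 8
f 8 9 10
f 8 10 4
f 9 1 11
f 9 11 10
f 10 11 12
f 10 12 4
f 11 1 13
f 11 13 12
f 12 13 14
f 12 14 4
f 13 1 15
f 13 15 14
f 14 15 16
f 14 16 4
f 15 1 17
f 15 17 16
f 16 17 18
f 16 18 4
f 17 1 19
f 17 19 18
f 18 19 20
f 18 20 4
f 19 1 21
f 19 21 20
f 20 21 22
f 20 22 4
f 21 1 23
f 21 23 22
f 22 23 24
f 22 24 4
f 23 1 25
f 23 25 24
f 24 25 26
f 24 26 4
f 25 1 2
f 25 2 26
f 26 2 3
f 26 3 4
f 28 27 31
f 28 31 29
f 29 31 32
f 29 32 30
f 31 27 33
f 31 33 32
f 32 33 34
f 32 34 30
f 33 27 35
f 33 35 34
f 34 35 36
f 34 36 30
f 35 27 37
f 35 37 36
f 36 37 38
f 36 38 30
f 37 27 39
f 37 39 38
f 38 39 40
f 38 40 30
f 39 27 41
f 39 41 40
f 40 41 42
f 40 42 30
f 41 27 43
f 41 43 42
f 42 43 44
f 42 44 30
f 43 27 45
f 43 45 44
f 44 45 46
f 44 46 30
f 45 27 47
f 45 47 46
f 46 47 48
f 46 48 30
f 47 27 49
f 47 49 48
f 48 49 50
f 48 50 30
f 49 27 51
f 49 51 50
f 50 51 52
f 50 52 30
f 51 27 53
f 51 53 52
f 52 53 54
f 52 54 30
f 53 27 55
f 53 55 54
f 54 55 56
f 54 56 30
f 55 27 57
f 55 57 56
f 56 57 58
f 56 58 30
f 57 27 28
f 57 28 58
f 58 28 29
f 58 29 30
f 60 59 62
f 60 62 61
f 62 59 63
f 62 63 61
f 63 59 64
f 63 64 61
f 64 59 65
f 64 65 61
f 65 59 66
f 65 66 61
f 66 59 67
f 66 67 61
f 67 59 68
f 67 68 61
f 68 59 69
f 68 69 61
f 69 59 70
f 69 70 61
f 70 59 60
f 70 60 61
f 71 82 76
f 71 76 72
f 71 72 78
f 71 78 81
f 71 81 82
f 72 76 80
f 76 82 75
f 82 81 73
f 81 78 77
f 78 72 79
f 74 80 75
f 74 75 73
f 74 73 77
f 74 77 79
f 74 79 80
f 75 80 76
f 73 75 82
f 77 73 81
f 79 77 78
f 80 79 72



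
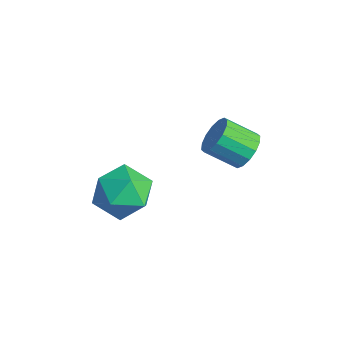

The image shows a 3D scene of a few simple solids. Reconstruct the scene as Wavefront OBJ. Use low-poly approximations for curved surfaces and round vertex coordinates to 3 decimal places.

v -3.322 0.644 1.787
v -2.376 1.221 1.329
v -2.944 -0.881 0.651
v -1.998 -0.304 0.193
v -1.978 -0.678 1.332
v -2.212 0.265 2.034
v -3.108 0.075 -0.054
v -3.342 1.018 0.648
v -2.243 0.869 0.191
v -1.546 0.404 1.048
v -3.774 -0.064 0.932
v -3.077 -0.529 1.789
v -1.179 4.334 2.498
v -0.496 3.997 2.742
v -1.218 3.088 3.506
v -1.901 3.426 3.262
v -0.574 4.293 3.02
v -1.297 3.385 3.785
v -0.815 4.601 3.158
v -1.537 3.692 3.923
v -1.153 4.837 3.12
v -1.875 3.928 3.884
v -1.498 4.938 2.914
v -2.22 4.03 3.679
v -1.757 4.878 2.597
v -2.48 3.969 3.362
v -1.862 4.672 2.254
v -2.584 3.763 3.018
v -1.783 4.375 1.975
v -2.506 3.467 2.74
v -1.543 4.068 1.837
v -2.265 3.159 2.602
v -1.205 3.832 1.876
v -1.927 2.923 2.64
v -0.86 3.73 2.081
v -1.582 2.822 2.846
v -0.6 3.791 2.398
v -1.323 2.882 3.163
f 1 12 6
f 1 6 2
f 1 2 8
f 1 8 11
f 1 11 12
f 2 6 10
f 6 12 5
f 12 11 3
f 11 8 7
f 8 2 9
f 4 10 5
f 4 5 3
f 4 3 7
f 4 7 9
f 4 9 10
f 5 10 6
f 3 5 12
f 7 3 11
f 9 7 8
f 10 9 2
f 14 13 17
f 14 17 15
f 15 17 18
f 15 18 16
f 17 13 19
f 17 19 18
f 18 19 20
f 18 20 16
f 19 13 21
f 19 21 20
f 20 21 22
f 20 22 16
f 21 13 23
f 21 23 22
f 22 23 24
f 22 24 16
f 23 13 25
f 23 25 24
f 24 25 26
f 24 26 16
f 25 13 27
f 25 27 26
f 26 27 28
f 26 28 16
f 27 13 29
f 27 29 28
f 28 29 30
f 28 30 16
f 29 13 31
f 29 31 30
f 30 31 32
f 30 32 16
f 31 13 33
f 31 33 32
f 32 33 34
f 32 34 16
f 33 13 35
f 33 35 34
f 34 35 36
f 34 36 16
f 35 13 37
f 35 37 36
f 36 37 38
f 36 38 16
f 37 13 14
f 37 14 38
f 38 14 15
f 38 15 16



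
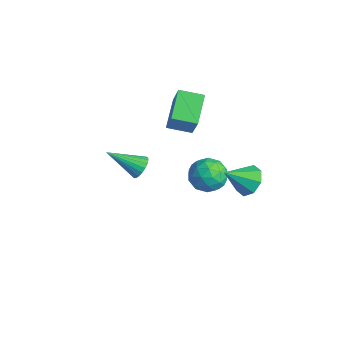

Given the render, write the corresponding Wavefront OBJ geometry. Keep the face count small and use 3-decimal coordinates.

v -4.991 0.561 -1.104
v -4.03 0.322 0.494
v -4.259 1.609 -1.388
v -3.297 1.371 0.209
v -3.843 -0.471 -1.949
v -2.881 -0.709 -0.352
v -3.11 0.578 -2.234
v -2.149 0.339 -0.636
v -1.281 -3.223 -1.666
v -0.872 -3.683 -1.904
v -2.179 -4.557 -0.634
v -0.739 -3.599 -1.68
v -0.699 -3.45 -1.453
v -0.76 -3.262 -1.262
v -0.911 -3.067 -1.142
v -1.126 -2.899 -1.112
v -1.368 -2.787 -1.178
v -1.595 -2.751 -1.328
v -1.767 -2.796 -1.537
v -1.856 -2.915 -1.767
v -1.845 -3.087 -1.981
v -1.737 -3.283 -2.14
v -1.549 -3.469 -2.217
v -1.316 -3.612 -2.198
v -1.076 -3.688 -2.088
v 2.077 0.65 -1.643
v 2.529 0.113 -2.19
v 1.843 -0.55 -0.657
v 2.93 0.413 -1.729
v 2.832 0.852 -1.217
v 2.291 1.173 -0.955
v 1.625 1.187 -1.095
v 1.223 0.887 -1.557
v 1.322 0.448 -2.068
v 1.862 0.127 -2.33
v -1.965 1.023 -3.579
v -0.946 1.153 -3.411
v -1.634 -0.313 -4.549
v -0.615 -0.183 -4.381
v -1.235 -0.494 -3.605
v -1.439 0.332 -3.005
v -1.141 0.508 -4.955
v -1.345 1.334 -4.355
v -0.436 0.835 -4.261
v -0.495 0.215 -3.427
v -2.085 0.625 -4.533
v -2.144 0.005 -3.699
v -1.484 1.206 -3.41
v -1.096 -0.366 -4.55
v -1.46 -0.549 -4.094
v -0.861 -0.472 -3.995
v -1.774 0.723 -3.171
v -1.175 0.799 -3.073
v -1.345 -0.169 -3.187
v -1.405 0.041 -4.887
v -0.806 0.117 -4.789
v -1.719 1.312 -3.965
v -1.12 1.389 -3.866
v -1.235 1.009 -4.773
v -0.586 1.095 -3.811
v -0.392 0.309 -4.381
v -0.701 0.716 -4.718
v -0.821 1.202 -4.366
v -0.62 0.731 -3.321
v -0.426 -0.055 -3.891
v -0.79 -0.238 -3.434
v -0.91 0.248 -3.082
v -0.321 0.544 -3.82
v -2.154 0.895 -4.069
v -1.96 0.109 -4.639
v -1.67 0.592 -4.878
v -1.79 1.078 -4.526
v -2.188 0.531 -3.579
v -1.994 -0.255 -4.149
v -1.759 -0.362 -3.594
v -1.879 0.124 -3.242
v -2.259 0.296 -4.14
f 2 4 1
f 5 2 1
f 1 4 3
f 3 5 1
f 2 8 4
f 6 2 5
f 6 8 2
f 4 8 3
f 7 5 3
f 3 8 7
f 7 6 5
f 8 6 7
f 10 9 12
f 10 12 11
f 12 9 13
f 12 13 11
f 13 9 14
f 13 14 11
f 14 9 15
f 14 15 11
f 15 9 16
f 15 16 11
f 16 9 17
f 16 17 11
f 17 9 18
f 17 18 11
f 18 9 19
f 18 19 11
f 19 9 20
f 19 20 11
f 20 9 21
f 20 21 11
f 21 9 22
f 21 22 11
f 22 9 23
f 22 23 11
f 23 9 24
f 23 24 11
f 24 9 25
f 24 25 11
f 25 9 10
f 25 10 11
f 27 26 29
f 27 29 28
f 29 26 30
f 29 30 28
f 30 26 31
f 30 31 28
f 31 26 32
f 31 32 28
f 32 26 33
f 32 33 28
f 33 26 34
f 33 34 28
f 34 26 35
f 34 35 28
f 35 26 27
f 35 27 28
f 36 73 52
f 73 47 76
f 52 76 41
f 73 76 52
f 36 52 48
f 52 41 53
f 48 53 37
f 52 53 48
f 36 48 57
f 48 37 58
f 57 58 43
f 48 58 57
f 36 57 69
f 57 43 72
f 69 72 46
f 57 72 69
f 36 69 73
f 69 46 77
f 73 77 47
f 69 77 73
f 37 53 64
f 53 41 67
f 64 67 45
f 53 67 64
f 41 76 54
f 76 47 75
f 54 75 40
f 76 75 54
f 47 77 74
f 77 46 70
f 74 70 38
f 77 70 74
f 46 72 71
f 72 43 59
f 71 59 42
f 72 59 71
f 43 58 63
f 58 37 60
f 63 60 44
f 58 60 63
f 39 65 51
f 65 45 66
f 51 66 40
f 65 66 51
f 39 51 49
f 51 40 50
f 49 50 38
f 51 50 49
f 39 49 56
f 49 38 55
f 56 55 42
f 49 55 56
f 39 56 61
f 56 42 62
f 61 62 44
f 56 62 61
f 39 61 65
f 61 44 68
f 65 68 45
f 61 68 65
f 40 66 54
f 66 45 67
f 54 67 41
f 66 67 54
f 38 50 74
f 50 40 75
f 74 75 47
f 50 75 74
f 42 55 71
f 55 38 70
f 71 70 46
f 55 70 71
f 44 62 63
f 62 42 59
f 63 59 43
f 62 59 63
f 45 68 64
f 68 44 60
f 64 60 37
f 68 60 64



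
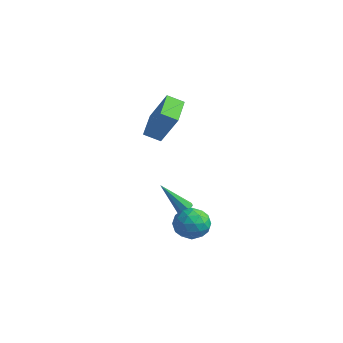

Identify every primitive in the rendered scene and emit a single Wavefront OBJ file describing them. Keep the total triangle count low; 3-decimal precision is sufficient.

v 3.434 0.962 -2.74
v 3.828 0.542 -3.657
v 2.292 -0.362 -2.623
v 2.686 -0.782 -3.54
v 3.29 -0.782 -2.642
v 3.996 0.036 -2.714
v 2.124 0.144 -3.566
v 2.83 0.962 -3.638
v 3.018 0.036 -4.168
v 3.739 -0.536 -3.596
v 2.381 0.716 -2.684
v 3.102 0.144 -2.112
v 3.731 0.868 -3.208
v 2.389 -0.688 -3.072
v 2.744 -0.688 -2.543
v 2.975 -0.935 -3.083
v 3.83 0.571 -2.654
v 4.062 0.324 -3.193
v 3.745 -0.454 -2.596
v 2.058 -0.144 -3.087
v 2.29 -0.391 -3.626
v 3.145 1.115 -3.197
v 3.376 0.868 -3.737
v 2.375 0.634 -3.684
v 3.487 0.324 -4.048
v 2.815 -0.454 -3.979
v 2.485 0.09 -3.995
v 2.9 0.57 -4.037
v 3.911 -0.012 -3.712
v 3.239 -0.79 -3.644
v 3.594 -0.79 -3.115
v 4.009 -0.309 -3.157
v 3.435 -0.31 -4.012
v 2.881 0.97 -2.636
v 2.209 0.192 -2.568
v 2.111 0.489 -3.123
v 2.526 0.97 -3.165
v 3.305 0.634 -2.301
v 2.633 -0.144 -2.232
v 3.22 -0.39 -2.243
v 3.635 0.09 -2.285
v 2.685 0.49 -2.268
v 1.519 1.248 -3.192
v 1.784 0.802 -3.235
v 0.461 0.452 -1.448
v 1.968 1.067 -3.002
v 1.89 1.438 -2.881
v 1.594 1.697 -2.942
v 1.255 1.693 -3.149
v 1.07 1.428 -3.382
v 1.149 1.058 -3.504
v 1.445 0.798 -3.443
v -0.289 -0.064 2.398
v 0.766 0.143 4.283
v -1.297 1.51 2.79
v -0.242 1.717 4.675
v 0.442 0.523 1.925
v 1.497 0.73 3.81
v -0.566 2.097 2.317
v 0.489 2.304 4.202
f 1 38 17
f 38 12 41
f 17 41 6
f 38 41 17
f 1 17 13
f 17 6 18
f 13 18 2
f 17 18 13
f 1 13 22
f 13 2 23
f 22 23 8
f 13 23 22
f 1 22 34
f 22 8 37
f 34 37 11
f 22 37 34
f 1 34 38
f 34 11 42
f 38 42 12
f 34 42 38
f 2 18 29
f 18 6 32
f 29 32 10
f 18 32 29
f 6 41 19
f 41 12 40
f 19 40 5
f 41 40 19
f 12 42 39
f 42 11 35
f 39 35 3
f 42 35 39
f 11 37 36
f 37 8 24
f 36 24 7
f 37 24 36
f 8 23 28
f 23 2 25
f 28 25 9
f 23 25 28
f 4 30 16
f 30 10 31
f 16 31 5
f 30 31 16
f 4 16 14
f 16 5 15
f 14 15 3
f 16 15 14
f 4 14 21
f 14 3 20
f 21 20 7
f 14 20 21
f 4 21 26
f 21 7 27
f 26 27 9
f 21 27 26
f 4 26 30
f 26 9 33
f 30 33 10
f 26 33 30
f 5 31 19
f 31 10 32
f 19 32 6
f 31 32 19
f 3 15 39
f 15 5 40
f 39 40 12
f 15 40 39
f 7 20 36
f 20 3 35
f 36 35 11
f 20 35 36
f 9 27 28
f 27 7 24
f 28 24 8
f 27 24 28
f 10 33 29
f 33 9 25
f 29 25 2
f 33 25 29
f 44 43 46
f 44 46 45
f 46 43 47
f 46 47 45
f 47 43 48
f 47 48 45
f 48 43 49
f 48 49 45
f 49 43 50
f 49 50 45
f 50 43 51
f 50 51 45
f 51 43 52
f 51 52 45
f 52 43 44
f 52 44 45
f 54 56 53
f 57 54 53
f 53 56 55
f 55 57 53
f 54 60 56
f 58 54 57
f 58 60 54
f 56 60 55
f 59 57 55
f 55 60 59
f 59 58 57
f 60 58 59



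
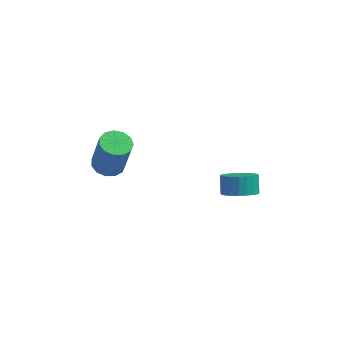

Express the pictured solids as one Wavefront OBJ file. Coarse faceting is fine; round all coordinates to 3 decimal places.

v 3.344 -1.414 -4.118
v 3.769 -1.974 -3.541
v 3.622 -1.306 -2.784
v 3.196 -0.746 -3.362
v 4.055 -1.763 -3.672
v 3.908 -1.095 -2.915
v 4.218 -1.492 -3.879
v 4.071 -0.824 -3.122
v 4.23 -1.207 -4.128
v 4.083 -0.54 -3.371
v 4.088 -0.958 -4.375
v 3.941 -0.291 -3.619
v 3.818 -0.788 -4.578
v 3.671 -0.12 -3.821
v 3.466 -0.726 -4.702
v 3.318 -0.058 -3.945
v 3.092 -0.783 -4.724
v 2.945 -0.115 -3.967
v 2.762 -0.949 -4.642
v 2.615 -0.281 -3.885
v 2.533 -1.195 -4.469
v 2.386 -0.528 -3.712
v 2.444 -1.479 -4.236
v 2.296 -0.812 -3.479
v 2.51 -1.752 -3.982
v 2.363 -1.085 -3.225
v 2.721 -1.967 -3.752
v 2.573 -1.299 -2.995
v 3.039 -2.085 -3.585
v 2.892 -1.418 -2.828
v 3.41 -2.088 -3.511
v 3.262 -1.42 -2.754
v -2.793 -2.02 -2.237
v -2.332 -2.668 -2.39
v -1.887 -2.808 -0.456
v -2.347 -2.16 -0.303
v -2.058 -2.305 -2.427
v -1.613 -2.445 -0.492
v -2.018 -1.851 -2.403
v -1.573 -1.991 -0.469
v -2.224 -1.45 -2.327
v -1.778 -1.591 -0.392
v -2.61 -1.231 -2.222
v -2.165 -1.371 -0.288
v -3.054 -1.262 -2.122
v -2.609 -1.402 -0.188
v -3.415 -1.534 -2.059
v -2.97 -1.674 -0.124
v -3.579 -1.96 -2.052
v -3.134 -2.1 -0.117
v -3.493 -2.405 -2.104
v -3.048 -2.545 -0.17
v -3.184 -2.728 -2.198
v -2.739 -2.868 -0.264
v -2.752 -2.826 -2.305
v -2.306 -2.966 -0.371
f 2 1 5
f 2 5 3
f 3 5 6
f 3 6 4
f 5 1 7
f 5 7 6
f 6 7 8
f 6 8 4
f 7 1 9
f 7 9 8
f 8 9 10
f 8 10 4
f 9 1 11
f 9 11 10
f 10 11 12
f 10 12 4
f 11 1 13
f 11 13 12
f 12 13 14
f 12 14 4
f 13 1 15
f 13 15 14
f 14 15 16
f 14 16 4
f 15 1 17
f 15 17 16
f 16 17 18
f 16 18 4
f 17 1 19
f 17 19 18
f 18 19 20
f 18 20 4
f 19 1 21
f 19 21 20
f 20 21 22
f 20 22 4
f 21 1 23
f 21 23 22
f 22 23 24
f 22 24 4
f 23 1 25
f 23 25 24
f 24 25 26
f 24 26 4
f 25 1 27
f 25 27 26
f 26 27 28
f 26 28 4
f 27 1 29
f 27 29 28
f 28 29 30
f 28 30 4
f 29 1 31
f 29 31 30
f 30 31 32
f 30 32 4
f 31 1 2
f 31 2 32
f 32 2 3
f 32 3 4
f 34 33 37
f 34 37 35
f 35 37 38
f 35 38 36
f 37 33 39
f 37 39 38
f 38 39 40
f 38 40 36
f 39 33 41
f 39 41 40
f 40 41 42
f 40 42 36
f 41 33 43
f 41 43 42
f 42 43 44
f 42 44 36
f 43 33 45
f 43 45 44
f 44 45 46
f 44 46 36
f 45 33 47
f 45 47 46
f 46 47 48
f 46 48 36
f 47 33 49
f 47 49 48
f 48 49 50
f 48 50 36
f 49 33 51
f 49 51 50
f 50 51 52
f 50 52 36
f 51 33 53
f 51 53 52
f 52 53 54
f 52 54 36
f 53 33 55
f 53 55 54
f 54 55 56
f 54 56 36
f 55 33 34
f 55 34 56
f 56 34 35
f 56 35 36



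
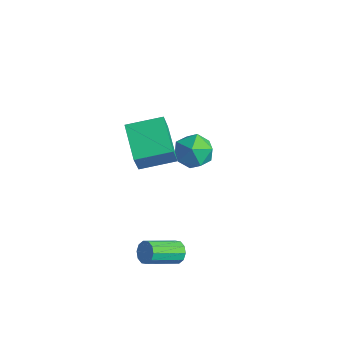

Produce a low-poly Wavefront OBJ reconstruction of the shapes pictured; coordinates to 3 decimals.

v 2.034 -2.984 -2.646
v 2.568 -2.919 -2.319
v 2.221 -4.572 -1.426
v 1.686 -4.636 -1.754
v 2.282 -2.75 -2.117
v 1.935 -4.402 -1.224
v 1.901 -2.67 -2.117
v 1.554 -4.322 -1.224
v 1.571 -2.71 -2.319
v 1.223 -4.362 -1.426
v 1.417 -2.854 -2.646
v 1.07 -4.506 -1.753
v 1.499 -3.048 -2.974
v 1.152 -4.701 -2.081
v 1.785 -3.218 -3.176
v 1.438 -4.87 -2.283
v 2.166 -3.298 -3.176
v 1.819 -4.95 -2.283
v 2.497 -3.258 -2.974
v 2.149 -4.91 -2.081
v 2.65 -3.114 -2.647
v 2.303 -4.766 -1.754
v -2.269 -2.299 2.755
v -1.73 -3.001 4.38
v -1.32 -0.74 3.113
v -0.781 -1.442 4.738
v -0.619 -3.098 1.862
v -0.08 -3.8 3.487
v 0.33 -1.539 2.22
v 0.869 -2.241 3.845
v -2.984 2.418 -2.33
v -2.599 2.984 -1.411
v -2.441 0.816 -1.569
v -2.056 1.382 -0.65
v -3.182 1.315 -0.852
v -3.518 2.305 -1.322
v -1.522 1.495 -1.658
v -1.858 2.485 -2.128
v -1.695 2.414 -0.996
v -2.721 2.303 -0.497
v -2.319 1.497 -2.483
v -3.345 1.386 -1.984
f 2 1 5
f 2 5 3
f 3 5 6
f 3 6 4
f 5 1 7
f 5 7 6
f 6 7 8
f 6 8 4
f 7 1 9
f 7 9 8
f 8 9 10
f 8 10 4
f 9 1 11
f 9 11 10
f 10 11 12
f 10 12 4
f 11 1 13
f 11 13 12
f 12 13 14
f 12 14 4
f 13 1 15
f 13 15 14
f 14 15 16
f 14 16 4
f 15 1 17
f 15 17 16
f 16 17 18
f 16 18 4
f 17 1 19
f 17 19 18
f 18 19 20
f 18 20 4
f 19 1 21
f 19 21 20
f 20 21 22
f 20 22 4
f 21 1 2
f 21 2 22
f 22 2 3
f 22 3 4
f 24 26 23
f 27 24 23
f 23 26 25
f 25 27 23
f 24 30 26
f 28 24 27
f 28 30 24
f 26 30 25
f 29 27 25
f 25 30 29
f 29 28 27
f 30 28 29
f 31 42 36
f 31 36 32
f 31 32 38
f 31 38 41
f 31 41 42
f 32 36 40
f 36 42 35
f 42 41 33
f 41 38 37
f 38 32 39
f 34 40 35
f 34 35 33
f 34 33 37
f 34 37 39
f 34 39 40
f 35 40 36
f 33 35 42
f 37 33 41
f 39 37 38
f 40 39 32



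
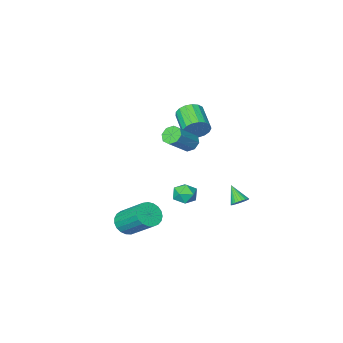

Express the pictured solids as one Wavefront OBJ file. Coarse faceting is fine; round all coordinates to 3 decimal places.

v 0.212 2.93 -0.34
v 0.645 2.828 -0.913
v 0.035 1.772 -0.267
v 0.468 1.67 -0.84
v 0.747 1.894 -0.209
v 0.857 2.609 -0.254
v -0.177 1.991 -0.926
v -0.067 2.706 -0.971
v 0.405 2.247 -1.275
v 0.976 2.187 -0.832
v -0.296 2.413 -0.348
v 0.275 2.353 0.095
v -1.774 4.198 -0.852
v -1.493 3.901 -1.156
v -1.746 3.382 -0.028
v -1.352 4.002 -1.06
v -1.274 4.134 -0.933
v -1.273 4.275 -0.792
v -1.348 4.405 -0.661
v -1.488 4.503 -0.559
v -1.671 4.555 -0.502
v -1.87 4.552 -0.498
v -2.054 4.496 -0.547
v -2.196 4.394 -0.643
v -2.273 4.263 -0.771
v -2.275 4.121 -0.911
v -2.2 3.992 -1.042
v -2.06 3.894 -1.144
v -1.877 3.842 -1.202
v -1.678 3.844 -1.206
v -3.226 -2.338 0.731
v -2.845 -2.203 1.421
v -3.293 -3.686 1.959
v -3.674 -3.822 1.269
v -3.2 -2.073 1.485
v -3.647 -3.556 2.023
v -3.56 -2.004 1.376
v -4.008 -3.487 1.914
v -3.844 -2.011 1.119
v -4.292 -3.494 1.658
v -3.987 -2.094 0.774
v -4.434 -3.577 1.312
v -3.955 -2.232 0.418
v -4.402 -3.715 0.956
v -3.756 -2.395 0.134
v -4.204 -3.878 0.672
v -3.436 -2.545 -0.013
v -3.884 -4.028 0.525
v -3.068 -2.648 0.01
v -3.515 -4.131 0.549
v -2.736 -2.68 0.199
v -3.184 -4.163 0.737
v -2.516 -2.633 0.509
v -2.964 -4.116 1.047
v -2.459 -2.519 0.87
v -2.907 -4.002 1.408
v -2.578 -2.364 1.199
v -3.026 -3.847 1.737
v 2.88 0.783 -2.752
v 3.276 0.396 -2.189
v 2.857 1.95 -0.825
v 2.46 2.337 -1.388
v 3.513 0.579 -2.326
v 3.093 2.133 -0.961
v 3.639 0.798 -2.536
v 3.22 2.352 -1.171
v 3.634 1.014 -2.783
v 3.215 2.568 -1.419
v 3.499 1.19 -3.025
v 3.08 2.744 -1.661
v 3.257 1.296 -3.22
v 2.838 2.85 -1.856
v 2.949 1.313 -3.334
v 2.53 2.867 -1.97
v 2.63 1.238 -3.347
v 2.211 2.792 -1.983
v 2.353 1.085 -3.258
v 1.934 2.639 -1.894
v 2.168 0.88 -3.081
v 1.749 2.434 -1.717
v 2.105 0.657 -2.847
v 1.686 2.212 -1.483
v 2.177 0.457 -2.597
v 1.758 2.011 -1.232
v 2.37 0.313 -2.373
v 1.951 1.867 -1.009
v 2.651 0.25 -2.215
v 2.232 1.804 -0.851
v 2.972 0.28 -2.15
v 2.553 1.834 -0.786
v -0.97 0.578 1.96
v -0.659 0.868 1.523
v 0.602 1.172 2.622
v 0.29 0.882 3.06
v -0.938 1.155 1.764
v 0.323 1.459 2.863
v -1.236 1.103 2.12
v 0.025 1.407 3.219
v -1.378 0.745 2.382
v -0.118 1.048 3.481
v -1.282 0.288 2.398
v -0.021 0.592 3.497
v -1.003 0.001 2.157
v 0.258 0.305 3.256
v -0.705 0.053 1.801
v 0.556 0.357 2.9
v -0.562 0.412 1.539
v 0.698 0.715 2.638
f 1 12 6
f 1 6 2
f 1 2 8
f 1 8 11
f 1 11 12
f 2 6 10
f 6 12 5
f 12 11 3
f 11 8 7
f 8 2 9
f 4 10 5
f 4 5 3
f 4 3 7
f 4 7 9
f 4 9 10
f 5 10 6
f 3 5 12
f 7 3 11
f 9 7 8
f 10 9 2
f 14 13 16
f 14 16 15
f 16 13 17
f 16 17 15
f 17 13 18
f 17 18 15
f 18 13 19
f 18 19 15
f 19 13 20
f 19 20 15
f 20 13 21
f 20 21 15
f 21 13 22
f 21 22 15
f 22 13 23
f 22 23 15
f 23 13 24
f 23 24 15
f 24 13 25
f 24 25 15
f 25 13 26
f 25 26 15
f 26 13 27
f 26 27 15
f 27 13 28
f 27 28 15
f 28 13 29
f 28 29 15
f 29 13 30
f 29 30 15
f 30 13 14
f 30 14 15
f 32 31 35
f 32 35 33
f 33 35 36
f 33 36 34
f 35 31 37
f 35 37 36
f 36 37 38
f 36 38 34
f 37 31 39
f 37 39 38
f 38 39 40
f 38 40 34
f 39 31 41
f 39 41 40
f 40 41 42
f 40 42 34
f 41 31 43
f 41 43 42
f 42 43 44
f 42 44 34
f 43 31 45
f 43 45 44
f 44 45 46
f 44 46 34
f 45 31 47
f 45 47 46
f 46 47 48
f 46 48 34
f 47 31 49
f 47 49 48
f 48 49 50
f 48 50 34
f 49 31 51
f 49 51 50
f 50 51 52
f 50 52 34
f 51 31 53
f 51 53 52
f 52 53 54
f 52 54 34
f 53 31 55
f 53 55 54
f 54 55 56
f 54 56 34
f 55 31 57
f 55 57 56
f 56 57 58
f 56 58 34
f 57 31 32
f 57 32 58
f 58 32 33
f 58 33 34
f 60 59 63
f 60 63 61
f 61 63 64
f 61 64 62
f 63 59 65
f 63 65 64
f 64 65 66
f 64 66 62
f 65 59 67
f 65 67 66
f 66 67 68
f 66 68 62
f 67 59 69
f 67 69 68
f 68 69 70
f 68 70 62
f 69 59 71
f 69 71 70
f 70 71 72
f 70 72 62
f 71 59 73
f 71 73 72
f 72 73 74
f 72 74 62
f 73 59 75
f 73 75 74
f 74 75 76
f 74 76 62
f 75 59 77
f 75 77 76
f 76 77 78
f 76 78 62
f 77 59 79
f 77 79 78
f 78 79 80
f 78 80 62
f 79 59 81
f 79 81 80
f 80 81 82
f 80 82 62
f 81 59 83
f 81 83 82
f 82 83 84
f 82 84 62
f 83 59 85
f 83 85 84
f 84 85 86
f 84 86 62
f 85 59 87
f 85 87 86
f 86 87 88
f 86 88 62
f 87 59 89
f 87 89 88
f 88 89 90
f 88 90 62
f 89 59 60
f 89 60 90
f 90 60 61
f 90 61 62
f 92 91 95
f 92 95 93
f 93 95 96
f 93 96 94
f 95 91 97
f 95 97 96
f 96 97 98
f 96 98 94
f 97 91 99
f 97 99 98
f 98 99 100
f 98 100 94
f 99 91 101
f 99 101 100
f 100 101 102
f 100 102 94
f 101 91 103
f 101 103 102
f 102 103 104
f 102 104 94
f 103 91 105
f 103 105 104
f 104 105 106
f 104 106 94
f 105 91 107
f 105 107 106
f 106 107 108
f 106 108 94
f 107 91 92
f 107 92 108
f 108 92 93
f 108 93 94



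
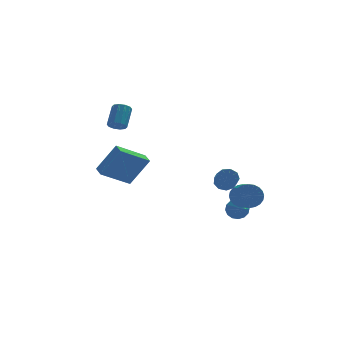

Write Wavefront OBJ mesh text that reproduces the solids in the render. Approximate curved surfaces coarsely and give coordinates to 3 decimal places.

v -3.231 2.984 2.071
v -2.747 3.109 1.758
v -2.305 4.1 2.836
v -2.789 3.976 3.149
v -3.011 3.339 1.654
v -2.568 4.33 2.732
v -3.358 3.433 1.71
v -2.916 4.425 2.788
v -3.658 3.356 1.904
v -3.215 4.348 2.982
v -3.794 3.137 2.161
v -3.351 4.129 3.239
v -3.715 2.86 2.384
v -3.273 3.851 3.462
v -3.452 2.63 2.488
v -3.009 3.621 3.566
v -3.104 2.535 2.432
v -2.662 3.527 3.51
v -2.805 2.612 2.238
v -2.362 3.604 3.316
v -2.669 2.831 1.981
v -2.226 3.823 3.059
v 2.924 2.037 -2.397
v 3.365 1.727 -2.827
v 3.237 0.472 -2.053
v 2.796 0.783 -1.623
v 3.601 1.924 -2.469
v 3.473 0.669 -1.695
v 3.52 2.174 -2.077
v 3.392 0.919 -1.303
v 3.16 2.36 -1.835
v 3.032 1.105 -1.061
v 2.69 2.395 -1.856
v 2.561 1.14 -1.082
v 2.329 2.263 -2.13
v 2.201 1.008 -1.356
v 2.247 2.025 -2.529
v 2.119 0.77 -1.755
v 2.482 1.793 -2.867
v 2.354 0.538 -2.093
v 2.923 1.675 -2.984
v 2.795 0.42 -2.21
v 2.909 -3.147 -1.49
v 3.248 -2.881 -0.781
v 3.189 -4.406 -0.18
v 2.851 -4.673 -0.89
v 2.933 -2.844 -0.718
v 2.874 -4.369 -0.117
v 2.614 -2.854 -0.773
v 2.555 -4.379 -0.172
v 2.34 -2.907 -0.937
v 2.281 -4.432 -0.336
v 2.152 -2.998 -1.185
v 2.093 -4.523 -0.584
v 2.08 -3.111 -1.479
v 2.021 -4.636 -0.879
v 2.135 -3.23 -1.776
v 2.076 -4.755 -1.175
v 2.307 -3.336 -2.029
v 2.248 -4.861 -1.428
v 2.571 -3.414 -2.2
v 2.512 -4.939 -1.599
v 2.886 -3.451 -2.263
v 2.827 -4.976 -1.662
v 3.205 -3.441 -2.208
v 3.146 -4.966 -1.607
v 3.479 -3.388 -2.044
v 3.42 -4.913 -1.443
v 3.667 -3.297 -1.796
v 3.608 -4.822 -1.195
v 3.739 -3.184 -1.501
v 3.68 -4.709 -0.901
v 3.684 -3.065 -1.205
v 3.625 -4.59 -0.604
v 3.512 -2.959 -0.952
v 3.453 -4.484 -0.351
v 2.905 -1.478 -3.192
v 3.254 -1.211 -2.621
v 3.095 -2.802 -2.688
v 2.896 -1.223 -2.518
v 2.54 -1.303 -2.596
v 2.283 -1.43 -2.833
v 2.192 -1.57 -3.167
v 2.292 -1.685 -3.507
v 2.557 -1.744 -3.762
v 2.915 -1.732 -3.865
v 3.27 -1.652 -3.788
v 3.528 -1.525 -3.55
v 3.619 -1.385 -3.217
v 3.519 -1.27 -2.877
v -4.338 2.046 -1.344
v -3.194 1.907 0.458
v -4.483 2.839 -1.191
v -3.338 2.7 0.611
v -2.562 2.58 -2.431
v -1.417 2.441 -0.629
v -2.706 3.373 -2.278
v -1.562 3.234 -0.476
f 2 1 5
f 2 5 3
f 3 5 6
f 3 6 4
f 5 1 7
f 5 7 6
f 6 7 8
f 6 8 4
f 7 1 9
f 7 9 8
f 8 9 10
f 8 10 4
f 9 1 11
f 9 11 10
f 10 11 12
f 10 12 4
f 11 1 13
f 11 13 12
f 12 13 14
f 12 14 4
f 13 1 15
f 13 15 14
f 14 15 16
f 14 16 4
f 15 1 17
f 15 17 16
f 16 17 18
f 16 18 4
f 17 1 19
f 17 19 18
f 18 19 20
f 18 20 4
f 19 1 21
f 19 21 20
f 20 21 22
f 20 22 4
f 21 1 2
f 21 2 22
f 22 2 3
f 22 3 4
f 24 23 27
f 24 27 25
f 25 27 28
f 25 28 26
f 27 23 29
f 27 29 28
f 28 29 30
f 28 30 26
f 29 23 31
f 29 31 30
f 30 31 32
f 30 32 26
f 31 23 33
f 31 33 32
f 32 33 34
f 32 34 26
f 33 23 35
f 33 35 34
f 34 35 36
f 34 36 26
f 35 23 37
f 35 37 36
f 36 37 38
f 36 38 26
f 37 23 39
f 37 39 38
f 38 39 40
f 38 40 26
f 39 23 41
f 39 41 40
f 40 41 42
f 40 42 26
f 41 23 24
f 41 24 42
f 42 24 25
f 42 25 26
f 44 43 47
f 44 47 45
f 45 47 48
f 45 48 46
f 47 43 49
f 47 49 48
f 48 49 50
f 48 50 46
f 49 43 51
f 49 51 50
f 50 51 52
f 50 52 46
f 51 43 53
f 51 53 52
f 52 53 54
f 52 54 46
f 53 43 55
f 53 55 54
f 54 55 56
f 54 56 46
f 55 43 57
f 55 57 56
f 56 57 58
f 56 58 46
f 57 43 59
f 57 59 58
f 58 59 60
f 58 60 46
f 59 43 61
f 59 61 60
f 60 61 62
f 60 62 46
f 61 43 63
f 61 63 62
f 62 63 64
f 62 64 46
f 63 43 65
f 63 65 64
f 64 65 66
f 64 66 46
f 65 43 67
f 65 67 66
f 66 67 68
f 66 68 46
f 67 43 69
f 67 69 68
f 68 69 70
f 68 70 46
f 69 43 71
f 69 71 70
f 70 71 72
f 70 72 46
f 71 43 73
f 71 73 72
f 72 73 74
f 72 74 46
f 73 43 75
f 73 75 74
f 74 75 76
f 74 76 46
f 75 43 44
f 75 44 76
f 76 44 45
f 76 45 46
f 78 77 80
f 78 80 79
f 80 77 81
f 80 81 79
f 81 77 82
f 81 82 79
f 82 77 83
f 82 83 79
f 83 77 84
f 83 84 79
f 84 77 85
f 84 85 79
f 85 77 86
f 85 86 79
f 86 77 87
f 86 87 79
f 87 77 88
f 87 88 79
f 88 77 89
f 88 89 79
f 89 77 90
f 89 90 79
f 90 77 78
f 90 78 79
f 92 94 91
f 95 92 91
f 91 94 93
f 93 95 91
f 92 98 94
f 96 92 95
f 96 98 92
f 94 98 93
f 97 95 93
f 93 98 97
f 97 96 95
f 98 96 97



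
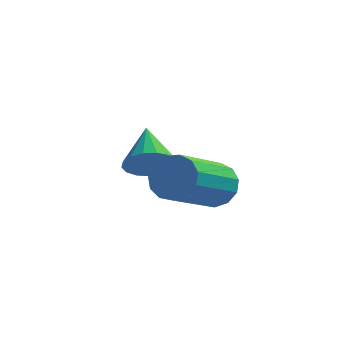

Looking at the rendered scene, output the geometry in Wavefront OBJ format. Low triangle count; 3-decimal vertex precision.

v 0.506 -0.211 -0.216
v 1.08 -0.356 0.276
v 0.074 0.971 0.636
v 1.23 -0.125 0.031
v 1.214 0.087 -0.271
v 1.036 0.23 -0.559
v 0.736 0.272 -0.77
v 0.384 0.204 -0.853
v 0.059 0.04 -0.791
v -0.163 -0.181 -0.597
v -0.231 -0.409 -0.316
v -0.131 -0.592 -0.011
v 0.115 -0.687 0.246
v 0.451 -0.673 0.397
v 0.799 -0.554 0.408
v 2.575 -1.353 -0.214
v 3.028 -1.205 0.365
v 2.358 -2.859 1.313
v 1.905 -3.007 0.734
v 2.662 -1.01 0.447
v 1.992 -2.663 1.395
v 2.269 -0.924 0.32
v 1.599 -2.577 1.267
v 1.973 -0.974 0.022
v 1.303 -2.628 0.97
v 1.867 -1.145 -0.35
v 1.198 -2.798 0.598
v 1.987 -1.381 -0.679
v 1.317 -3.035 0.269
v 2.293 -1.609 -0.86
v 1.623 -3.263 0.087
v 2.689 -1.756 -0.836
v 2.019 -3.41 0.111
v 3.048 -1.775 -0.615
v 2.379 -3.428 0.333
v 3.257 -1.66 -0.266
v 2.588 -3.313 0.681
v 3.25 -1.447 0.099
v 2.58 -3.101 1.047
f 2 1 4
f 2 4 3
f 4 1 5
f 4 5 3
f 5 1 6
f 5 6 3
f 6 1 7
f 6 7 3
f 7 1 8
f 7 8 3
f 8 1 9
f 8 9 3
f 9 1 10
f 9 10 3
f 10 1 11
f 10 11 3
f 11 1 12
f 11 12 3
f 12 1 13
f 12 13 3
f 13 1 14
f 13 14 3
f 14 1 15
f 14 15 3
f 15 1 2
f 15 2 3
f 17 16 20
f 17 20 18
f 18 20 21
f 18 21 19
f 20 16 22
f 20 22 21
f 21 22 23
f 21 23 19
f 22 16 24
f 22 24 23
f 23 24 25
f 23 25 19
f 24 16 26
f 24 26 25
f 25 26 27
f 25 27 19
f 26 16 28
f 26 28 27
f 27 28 29
f 27 29 19
f 28 16 30
f 28 30 29
f 29 30 31
f 29 31 19
f 30 16 32
f 30 32 31
f 31 32 33
f 31 33 19
f 32 16 34
f 32 34 33
f 33 34 35
f 33 35 19
f 34 16 36
f 34 36 35
f 35 36 37
f 35 37 19
f 36 16 38
f 36 38 37
f 37 38 39
f 37 39 19
f 38 16 17
f 38 17 39
f 39 17 18
f 39 18 19

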